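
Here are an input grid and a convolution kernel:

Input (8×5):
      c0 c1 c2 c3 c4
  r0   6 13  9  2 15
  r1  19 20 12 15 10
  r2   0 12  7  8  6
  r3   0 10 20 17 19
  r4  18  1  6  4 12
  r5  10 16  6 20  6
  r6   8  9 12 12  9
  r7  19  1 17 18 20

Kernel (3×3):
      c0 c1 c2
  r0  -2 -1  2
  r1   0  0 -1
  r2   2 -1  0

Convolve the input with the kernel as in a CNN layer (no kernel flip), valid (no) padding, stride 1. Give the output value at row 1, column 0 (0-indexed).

The receptive field on the input at this output position is [19 20 12 / 0 12 7 / 0 10 20]. Elementwise product with the kernel and sum: 19·-2 + 20·-1 + 12·2 + 7·-1 + 0·2 + 10·-1.

-51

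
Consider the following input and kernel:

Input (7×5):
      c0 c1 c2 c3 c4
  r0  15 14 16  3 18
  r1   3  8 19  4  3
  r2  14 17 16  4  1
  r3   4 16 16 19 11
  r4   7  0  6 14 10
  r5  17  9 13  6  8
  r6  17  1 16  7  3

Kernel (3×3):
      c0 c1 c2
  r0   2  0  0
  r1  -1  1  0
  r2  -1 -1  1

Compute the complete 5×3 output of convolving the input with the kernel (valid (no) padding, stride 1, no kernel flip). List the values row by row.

20 10 -2
5 2 2
39 42 25
-12 22 29
4 -6 -15

Output[0,0]: The receptive field on the input at this output position is [15 14 16 / 3 8 19 / 14 17 16]. Elementwise product with the kernel and sum: 15·2 + 3·-1 + 8·1 + 14·-1 + 17·-1 + 16·1.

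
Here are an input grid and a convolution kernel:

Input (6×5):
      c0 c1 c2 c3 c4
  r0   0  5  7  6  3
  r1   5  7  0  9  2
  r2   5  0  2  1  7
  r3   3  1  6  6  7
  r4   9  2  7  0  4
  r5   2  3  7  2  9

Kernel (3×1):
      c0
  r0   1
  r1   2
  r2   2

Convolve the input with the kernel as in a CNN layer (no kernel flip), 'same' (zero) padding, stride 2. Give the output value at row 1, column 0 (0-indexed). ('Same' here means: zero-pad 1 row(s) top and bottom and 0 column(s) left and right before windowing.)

21

The receptive field on the zero-padded input at this output position is [5 / 5 / 3]. Elementwise product with the kernel and sum: 5·1 + 5·2 + 3·2.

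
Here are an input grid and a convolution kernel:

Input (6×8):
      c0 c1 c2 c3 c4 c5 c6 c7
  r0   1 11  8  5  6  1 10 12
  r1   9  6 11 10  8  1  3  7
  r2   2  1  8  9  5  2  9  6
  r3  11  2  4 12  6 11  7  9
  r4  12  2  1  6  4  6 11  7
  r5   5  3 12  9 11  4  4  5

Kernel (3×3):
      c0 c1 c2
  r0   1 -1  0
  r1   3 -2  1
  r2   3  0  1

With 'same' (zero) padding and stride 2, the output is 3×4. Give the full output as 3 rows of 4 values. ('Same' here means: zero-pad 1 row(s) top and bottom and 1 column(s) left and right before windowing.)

Output[0,0]: The receptive field on the zero-padded input at this output position is [0 0 0 / 0 1 11 / 0 9 6]. Elementwise product with the kernel and sum: 0·1 + 0·-1 + 0·3 + 1·-2 + 11·1 + 0·3 + 6·1.
Output[0,1]: The receptive field on the zero-padded input at this output position is [0 0 0 / 11 8 5 / 6 11 10]. Elementwise product with the kernel and sum: 0·1 + 0·-1 + 11·3 + 8·-2 + 5·1 + 6·3 + 10·1.

15 50 35 5
-10 9 68 34
-30 26 53 24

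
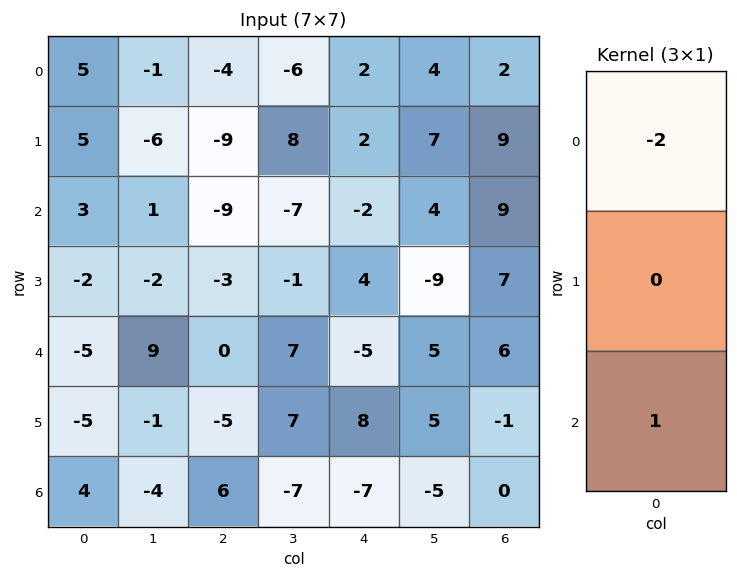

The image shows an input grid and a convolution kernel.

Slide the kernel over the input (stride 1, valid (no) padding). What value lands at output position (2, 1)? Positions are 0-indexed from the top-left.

7

The receptive field on the input at this output position is [1 / -2 / 9]. Elementwise product with the kernel and sum: 1·-2 + 9·1.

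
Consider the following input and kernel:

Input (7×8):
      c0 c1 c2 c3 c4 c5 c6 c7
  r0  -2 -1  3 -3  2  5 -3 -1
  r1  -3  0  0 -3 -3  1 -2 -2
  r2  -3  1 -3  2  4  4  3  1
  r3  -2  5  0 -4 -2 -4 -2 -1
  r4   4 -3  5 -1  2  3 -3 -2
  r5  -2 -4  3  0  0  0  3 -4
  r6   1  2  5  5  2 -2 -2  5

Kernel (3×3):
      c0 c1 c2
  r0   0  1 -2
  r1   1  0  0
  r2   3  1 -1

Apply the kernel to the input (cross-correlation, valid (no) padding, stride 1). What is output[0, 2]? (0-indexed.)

-18

The receptive field on the input at this output position is [3 -3 2 / 0 -3 -3 / -3 2 4]. Elementwise product with the kernel and sum: -3·1 + 2·-2 + 0·1 + -3·3 + 2·1 + 4·-1.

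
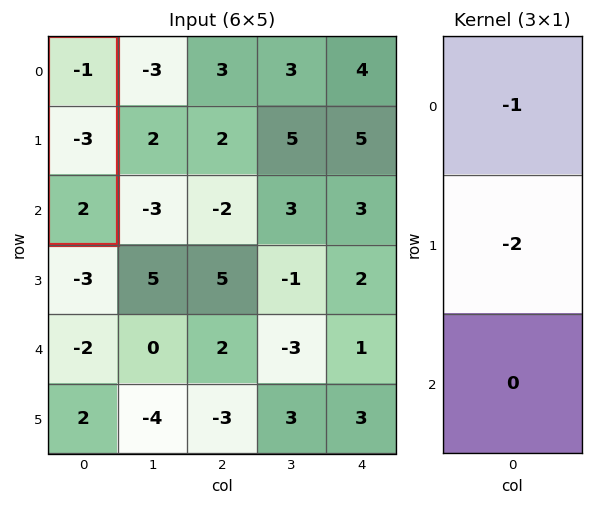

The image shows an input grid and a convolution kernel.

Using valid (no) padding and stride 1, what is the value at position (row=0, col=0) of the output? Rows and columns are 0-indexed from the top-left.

7

The receptive field on the input at this output position is [-1 / -3 / 2]. Elementwise product with the kernel and sum: -1·-1 + -3·-2.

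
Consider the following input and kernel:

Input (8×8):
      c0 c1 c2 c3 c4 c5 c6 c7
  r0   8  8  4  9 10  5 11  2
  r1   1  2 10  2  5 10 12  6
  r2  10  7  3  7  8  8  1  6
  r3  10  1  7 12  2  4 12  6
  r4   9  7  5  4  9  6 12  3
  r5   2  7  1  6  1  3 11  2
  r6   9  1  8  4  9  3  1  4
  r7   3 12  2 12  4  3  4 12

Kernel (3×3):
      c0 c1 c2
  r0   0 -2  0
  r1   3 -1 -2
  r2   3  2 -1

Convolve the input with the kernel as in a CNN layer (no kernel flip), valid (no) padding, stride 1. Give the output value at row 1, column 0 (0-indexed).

38

The receptive field on the input at this output position is [1 2 10 / 10 7 3 / 10 1 7]. Elementwise product with the kernel and sum: 2·-2 + 10·3 + 7·-1 + 3·-2 + 10·3 + 1·2 + 7·-1.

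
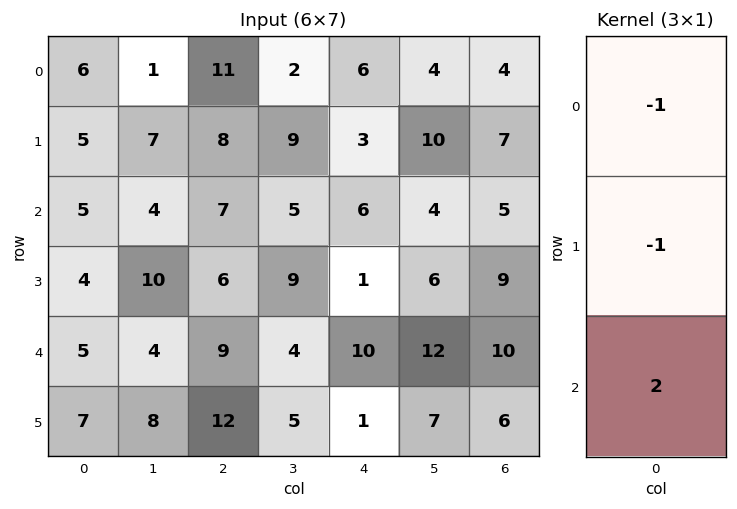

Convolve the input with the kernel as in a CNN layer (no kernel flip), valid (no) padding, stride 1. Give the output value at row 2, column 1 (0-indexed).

-6

The receptive field on the input at this output position is [4 / 10 / 4]. Elementwise product with the kernel and sum: 4·-1 + 10·-1 + 4·2.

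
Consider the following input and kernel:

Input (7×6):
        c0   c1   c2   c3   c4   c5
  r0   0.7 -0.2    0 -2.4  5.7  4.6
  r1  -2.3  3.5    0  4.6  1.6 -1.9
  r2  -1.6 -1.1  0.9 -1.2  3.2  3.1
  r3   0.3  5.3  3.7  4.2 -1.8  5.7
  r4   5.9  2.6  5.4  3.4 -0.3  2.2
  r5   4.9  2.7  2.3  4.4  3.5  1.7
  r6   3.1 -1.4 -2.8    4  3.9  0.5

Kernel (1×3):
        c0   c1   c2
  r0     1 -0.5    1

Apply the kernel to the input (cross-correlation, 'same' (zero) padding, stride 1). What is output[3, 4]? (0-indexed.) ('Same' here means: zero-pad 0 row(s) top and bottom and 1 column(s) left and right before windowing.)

10.8

The receptive field on the zero-padded input at this output position is [4.2 -1.8 5.7]. Elementwise product with the kernel and sum: 4.2·1 + -1.8·-0.5 + 5.7·1.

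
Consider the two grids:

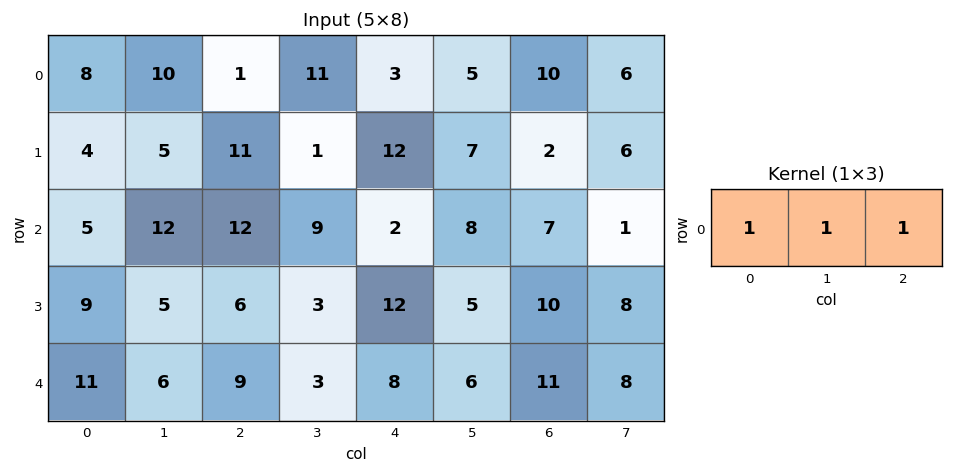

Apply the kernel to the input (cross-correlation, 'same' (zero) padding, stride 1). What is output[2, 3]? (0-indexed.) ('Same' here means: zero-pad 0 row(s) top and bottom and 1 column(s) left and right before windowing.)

The receptive field on the zero-padded input at this output position is [12 9 2]. Elementwise product with the kernel and sum: 12·1 + 9·1 + 2·1.

23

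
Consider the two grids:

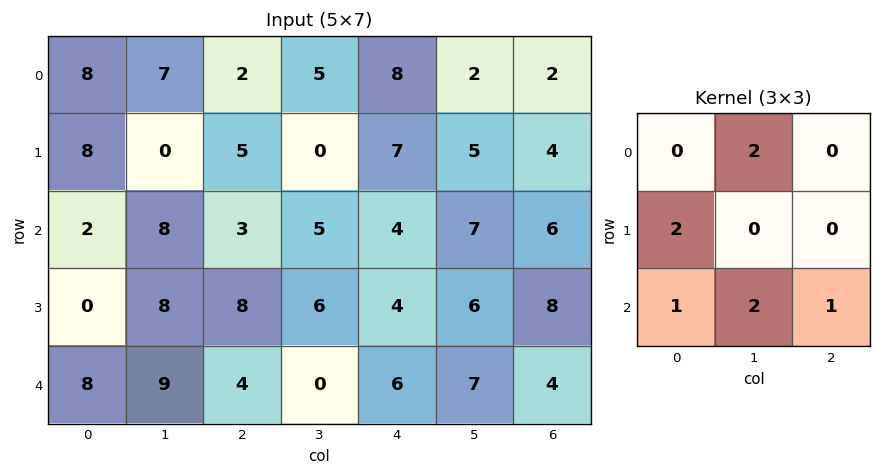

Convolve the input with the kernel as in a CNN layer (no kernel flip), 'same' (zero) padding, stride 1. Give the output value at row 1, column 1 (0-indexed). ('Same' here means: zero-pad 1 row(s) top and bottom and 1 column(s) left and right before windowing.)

51

The receptive field on the zero-padded input at this output position is [8 7 2 / 8 0 5 / 2 8 3]. Elementwise product with the kernel and sum: 7·2 + 8·2 + 2·1 + 8·2 + 3·1.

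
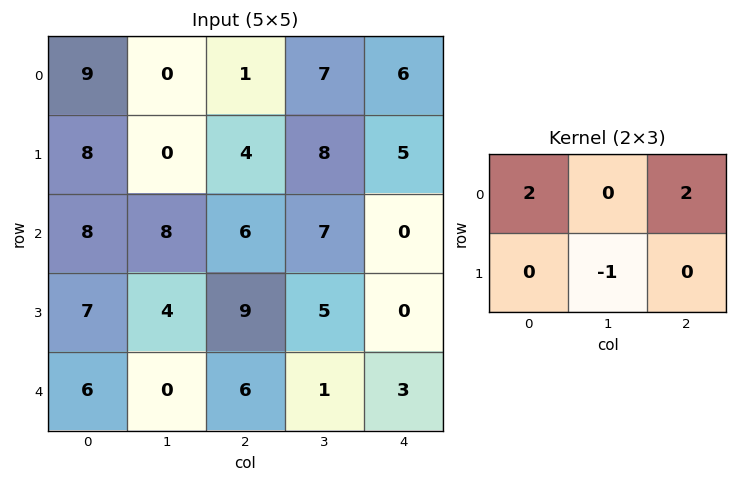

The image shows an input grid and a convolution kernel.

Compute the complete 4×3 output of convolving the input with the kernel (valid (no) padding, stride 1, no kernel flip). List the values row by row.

20 10 6
16 10 11
24 21 7
32 12 17

Output[0,0]: The receptive field on the input at this output position is [9 0 1 / 8 0 4]. Elementwise product with the kernel and sum: 9·2 + 1·2 + 0·-1.
Output[0,1]: The receptive field on the input at this output position is [0 1 7 / 0 4 8]. Elementwise product with the kernel and sum: 0·2 + 7·2 + 4·-1.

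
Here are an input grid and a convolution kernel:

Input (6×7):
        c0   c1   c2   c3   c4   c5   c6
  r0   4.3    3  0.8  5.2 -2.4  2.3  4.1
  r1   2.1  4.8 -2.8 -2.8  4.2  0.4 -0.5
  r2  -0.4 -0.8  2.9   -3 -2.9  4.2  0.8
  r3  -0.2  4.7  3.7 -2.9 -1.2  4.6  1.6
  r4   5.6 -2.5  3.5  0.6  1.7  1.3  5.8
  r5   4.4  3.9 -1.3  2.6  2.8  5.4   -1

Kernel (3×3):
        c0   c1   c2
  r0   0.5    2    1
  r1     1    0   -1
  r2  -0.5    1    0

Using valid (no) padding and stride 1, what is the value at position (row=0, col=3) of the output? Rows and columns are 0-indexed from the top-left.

-4.5

The receptive field on the input at this output position is [5.2 -2.4 2.3 / -2.8 4.2 0.4 / -3 -2.9 4.2]. Elementwise product with the kernel and sum: 5.2·0.5 + -2.4·2 + 2.3·1 + -2.8·1 + 0.4·-1 + -3·-0.5 + -2.9·1.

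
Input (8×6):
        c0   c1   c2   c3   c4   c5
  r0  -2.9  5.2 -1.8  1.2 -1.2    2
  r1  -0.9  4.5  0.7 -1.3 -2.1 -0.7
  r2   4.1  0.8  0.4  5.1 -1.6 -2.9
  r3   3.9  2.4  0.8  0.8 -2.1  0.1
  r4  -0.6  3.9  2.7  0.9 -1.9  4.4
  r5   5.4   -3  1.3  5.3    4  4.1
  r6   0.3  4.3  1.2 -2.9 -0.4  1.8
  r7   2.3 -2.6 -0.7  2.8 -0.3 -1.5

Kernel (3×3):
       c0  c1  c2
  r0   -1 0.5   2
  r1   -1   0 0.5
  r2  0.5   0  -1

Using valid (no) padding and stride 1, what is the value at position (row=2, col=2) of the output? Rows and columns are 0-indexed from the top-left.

The receptive field on the input at this output position is [0.4 5.1 -1.6 / 0.8 0.8 -2.1 / 2.7 0.9 -1.9]. Elementwise product with the kernel and sum: 0.4·-1 + 5.1·0.5 + -1.6·2 + 0.8·-1 + -2.1·0.5 + 2.7·0.5 + -1.9·-1.

0.35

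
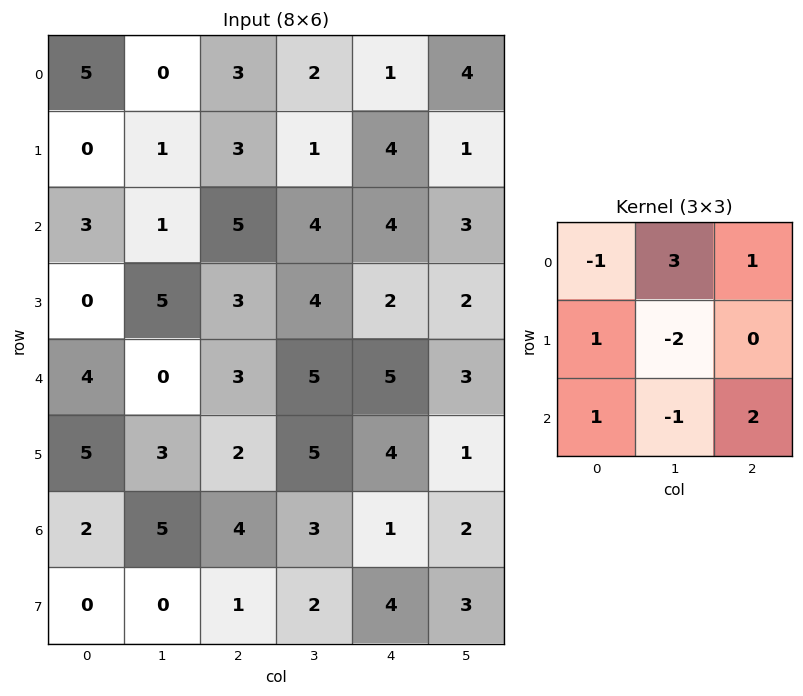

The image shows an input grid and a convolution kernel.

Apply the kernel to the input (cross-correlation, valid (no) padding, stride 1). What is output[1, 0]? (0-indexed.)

8

The receptive field on the input at this output position is [0 1 3 / 3 1 5 / 0 5 3]. Elementwise product with the kernel and sum: 0·-1 + 1·3 + 3·1 + 3·1 + 1·-2 + 0·1 + 5·-1 + 3·2.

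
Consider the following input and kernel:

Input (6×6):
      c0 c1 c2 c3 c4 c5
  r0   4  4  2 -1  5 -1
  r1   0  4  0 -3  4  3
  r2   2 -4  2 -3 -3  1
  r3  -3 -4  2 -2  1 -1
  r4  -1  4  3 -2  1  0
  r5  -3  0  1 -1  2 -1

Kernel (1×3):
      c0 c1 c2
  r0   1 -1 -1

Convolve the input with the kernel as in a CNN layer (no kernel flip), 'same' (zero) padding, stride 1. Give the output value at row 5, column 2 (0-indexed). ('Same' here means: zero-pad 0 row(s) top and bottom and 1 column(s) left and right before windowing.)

0

The receptive field on the zero-padded input at this output position is [0 1 -1]. Elementwise product with the kernel and sum: 0·1 + 1·-1 + -1·-1.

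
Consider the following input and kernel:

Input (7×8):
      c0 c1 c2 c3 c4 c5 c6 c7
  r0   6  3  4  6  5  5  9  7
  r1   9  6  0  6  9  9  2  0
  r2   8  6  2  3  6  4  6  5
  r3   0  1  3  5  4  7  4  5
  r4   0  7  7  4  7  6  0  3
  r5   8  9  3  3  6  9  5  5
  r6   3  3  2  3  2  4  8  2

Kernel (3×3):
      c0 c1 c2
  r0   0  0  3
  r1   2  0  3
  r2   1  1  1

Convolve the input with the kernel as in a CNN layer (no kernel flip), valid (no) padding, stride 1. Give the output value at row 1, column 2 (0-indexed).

The receptive field on the input at this output position is [0 6 9 / 2 3 6 / 3 5 4]. Elementwise product with the kernel and sum: 9·3 + 2·2 + 6·3 + 3·1 + 5·1 + 4·1.

61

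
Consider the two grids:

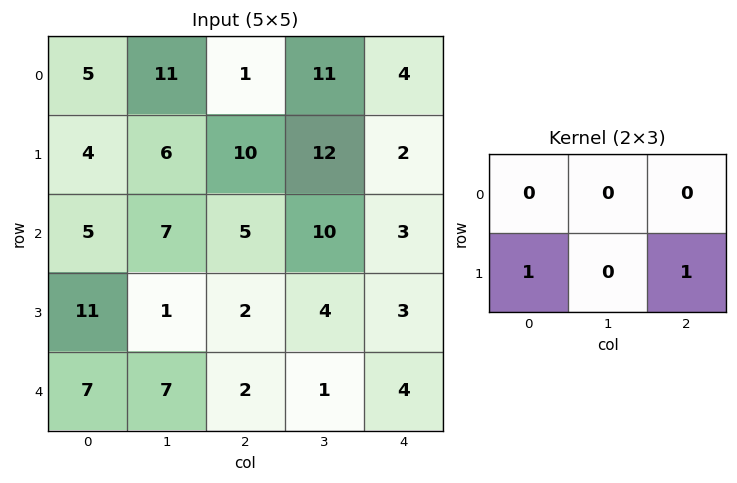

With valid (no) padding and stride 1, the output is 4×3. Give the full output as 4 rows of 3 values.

14 18 12
10 17 8
13 5 5
9 8 6

Output[0,0]: The receptive field on the input at this output position is [5 11 1 / 4 6 10]. Elementwise product with the kernel and sum: 4·1 + 10·1.
Output[0,1]: The receptive field on the input at this output position is [11 1 11 / 6 10 12]. Elementwise product with the kernel and sum: 6·1 + 12·1.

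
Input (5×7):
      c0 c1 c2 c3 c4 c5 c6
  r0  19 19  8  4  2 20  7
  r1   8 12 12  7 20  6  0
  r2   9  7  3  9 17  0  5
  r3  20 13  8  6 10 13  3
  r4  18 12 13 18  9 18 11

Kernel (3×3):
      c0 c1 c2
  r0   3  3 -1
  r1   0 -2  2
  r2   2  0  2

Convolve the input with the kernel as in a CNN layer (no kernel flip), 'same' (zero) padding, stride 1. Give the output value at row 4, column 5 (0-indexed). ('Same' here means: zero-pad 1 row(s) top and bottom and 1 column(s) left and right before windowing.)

52

The receptive field on the zero-padded input at this output position is [10 13 3 / 9 18 11 / 0 0 0]. Elementwise product with the kernel and sum: 10·3 + 13·3 + 3·-1 + 18·-2 + 11·2 + 0·2 + 0·2.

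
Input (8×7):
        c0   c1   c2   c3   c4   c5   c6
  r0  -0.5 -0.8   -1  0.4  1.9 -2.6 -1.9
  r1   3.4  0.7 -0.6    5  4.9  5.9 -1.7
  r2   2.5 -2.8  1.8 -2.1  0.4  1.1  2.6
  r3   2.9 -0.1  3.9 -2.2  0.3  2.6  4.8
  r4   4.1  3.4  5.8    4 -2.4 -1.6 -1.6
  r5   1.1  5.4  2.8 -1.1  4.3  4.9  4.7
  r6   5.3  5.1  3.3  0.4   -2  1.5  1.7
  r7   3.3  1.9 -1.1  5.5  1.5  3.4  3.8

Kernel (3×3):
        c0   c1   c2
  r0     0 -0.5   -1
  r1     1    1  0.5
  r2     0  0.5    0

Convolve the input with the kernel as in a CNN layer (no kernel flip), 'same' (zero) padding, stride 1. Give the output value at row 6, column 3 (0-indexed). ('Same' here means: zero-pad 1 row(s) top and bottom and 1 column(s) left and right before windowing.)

The receptive field on the zero-padded input at this output position is [2.8 -1.1 4.3 / 3.3 0.4 -2 / -1.1 5.5 1.5]. Elementwise product with the kernel and sum: -1.1·-0.5 + 4.3·-1 + 3.3·1 + 0.4·1 + -2·0.5 + 5.5·0.5.

1.7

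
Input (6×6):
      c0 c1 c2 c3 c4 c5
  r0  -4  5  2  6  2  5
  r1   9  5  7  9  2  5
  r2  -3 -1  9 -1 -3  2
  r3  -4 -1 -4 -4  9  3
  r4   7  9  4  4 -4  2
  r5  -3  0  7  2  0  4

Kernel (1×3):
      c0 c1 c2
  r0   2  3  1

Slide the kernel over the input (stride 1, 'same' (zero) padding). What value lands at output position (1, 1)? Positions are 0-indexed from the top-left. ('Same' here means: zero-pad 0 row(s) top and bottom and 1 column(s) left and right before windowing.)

The receptive field on the zero-padded input at this output position is [9 5 7]. Elementwise product with the kernel and sum: 9·2 + 5·3 + 7·1.

40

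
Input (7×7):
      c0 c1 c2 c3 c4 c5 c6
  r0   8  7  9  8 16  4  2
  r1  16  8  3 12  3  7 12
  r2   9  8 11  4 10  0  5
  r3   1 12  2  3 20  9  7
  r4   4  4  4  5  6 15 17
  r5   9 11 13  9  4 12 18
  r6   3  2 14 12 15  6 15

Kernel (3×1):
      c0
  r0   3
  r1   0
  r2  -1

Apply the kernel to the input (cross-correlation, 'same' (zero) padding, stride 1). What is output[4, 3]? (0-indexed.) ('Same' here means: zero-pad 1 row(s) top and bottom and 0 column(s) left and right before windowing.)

0

The receptive field on the zero-padded input at this output position is [3 / 5 / 9]. Elementwise product with the kernel and sum: 3·3 + 9·-1.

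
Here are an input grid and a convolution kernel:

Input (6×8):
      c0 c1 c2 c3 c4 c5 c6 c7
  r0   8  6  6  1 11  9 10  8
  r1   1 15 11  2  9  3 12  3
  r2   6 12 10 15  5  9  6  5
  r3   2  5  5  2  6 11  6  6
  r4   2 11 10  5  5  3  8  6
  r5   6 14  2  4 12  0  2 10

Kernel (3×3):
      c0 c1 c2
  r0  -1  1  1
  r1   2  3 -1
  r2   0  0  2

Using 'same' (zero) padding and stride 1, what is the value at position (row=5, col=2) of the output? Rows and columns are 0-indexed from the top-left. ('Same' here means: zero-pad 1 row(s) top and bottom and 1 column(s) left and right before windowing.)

The receptive field on the zero-padded input at this output position is [11 10 5 / 14 2 4 / 0 0 0]. Elementwise product with the kernel and sum: 11·-1 + 10·1 + 5·1 + 14·2 + 2·3 + 4·-1 + 0·2.

34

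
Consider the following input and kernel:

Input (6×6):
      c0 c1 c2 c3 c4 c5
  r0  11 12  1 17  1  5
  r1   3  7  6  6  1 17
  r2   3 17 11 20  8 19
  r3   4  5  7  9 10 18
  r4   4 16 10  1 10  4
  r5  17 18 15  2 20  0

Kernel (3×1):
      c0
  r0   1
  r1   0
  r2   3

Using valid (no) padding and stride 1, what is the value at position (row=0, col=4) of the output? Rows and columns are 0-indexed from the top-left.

The receptive field on the input at this output position is [1 / 1 / 8]. Elementwise product with the kernel and sum: 1·1 + 8·3.

25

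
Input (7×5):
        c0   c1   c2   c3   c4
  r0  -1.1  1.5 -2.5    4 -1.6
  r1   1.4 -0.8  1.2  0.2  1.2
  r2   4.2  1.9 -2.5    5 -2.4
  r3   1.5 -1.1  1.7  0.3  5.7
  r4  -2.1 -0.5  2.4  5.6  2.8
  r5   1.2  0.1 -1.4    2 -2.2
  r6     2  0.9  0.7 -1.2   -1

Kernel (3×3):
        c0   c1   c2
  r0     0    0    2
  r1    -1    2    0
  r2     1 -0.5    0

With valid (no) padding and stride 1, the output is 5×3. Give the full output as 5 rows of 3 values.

-4.75 14.35 -9
4.05 -8.45 16.45
-10.55 12.8 -6.3
5.65 6.7 17.8
5.35 8.85 12.3

Output[0,0]: The receptive field on the input at this output position is [-1.1 1.5 -2.5 / 1.4 -0.8 1.2 / 4.2 1.9 -2.5]. Elementwise product with the kernel and sum: -2.5·2 + 1.4·-1 + -0.8·2 + 4.2·1 + 1.9·-0.5.
Output[0,1]: The receptive field on the input at this output position is [1.5 -2.5 4 / -0.8 1.2 0.2 / 1.9 -2.5 5]. Elementwise product with the kernel and sum: 4·2 + -0.8·-1 + 1.2·2 + 1.9·1 + -2.5·-0.5.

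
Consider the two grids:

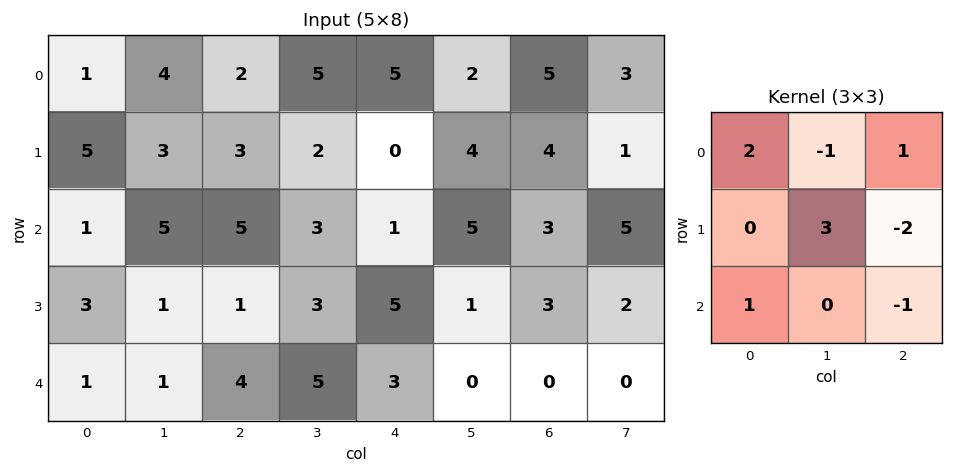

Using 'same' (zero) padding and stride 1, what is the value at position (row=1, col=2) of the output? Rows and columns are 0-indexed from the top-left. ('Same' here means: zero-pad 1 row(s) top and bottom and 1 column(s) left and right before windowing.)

18

The receptive field on the zero-padded input at this output position is [4 2 5 / 3 3 2 / 5 5 3]. Elementwise product with the kernel and sum: 4·2 + 2·-1 + 5·1 + 3·3 + 2·-2 + 5·1 + 3·-1.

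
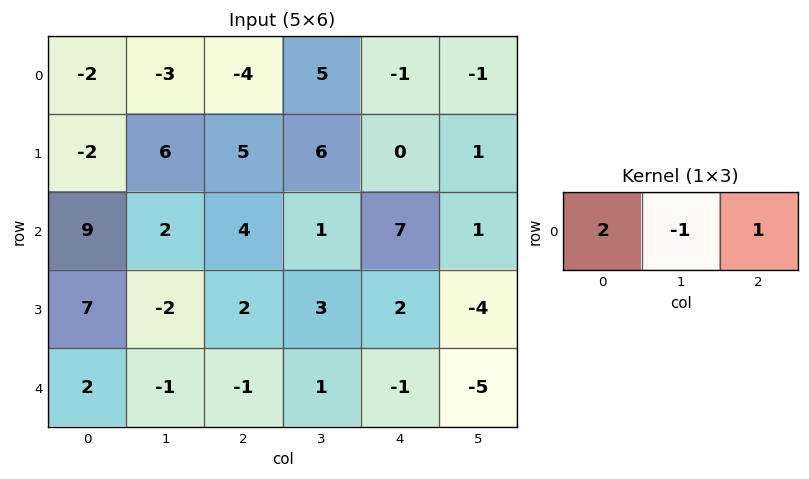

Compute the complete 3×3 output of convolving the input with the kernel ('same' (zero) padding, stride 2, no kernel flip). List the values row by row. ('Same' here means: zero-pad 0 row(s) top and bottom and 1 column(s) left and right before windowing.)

-1 3 10
-7 1 -4
-3 0 -2

Output[0,0]: The receptive field on the zero-padded input at this output position is [0 -2 -3]. Elementwise product with the kernel and sum: 0·2 + -2·-1 + -3·1.
Output[0,1]: The receptive field on the zero-padded input at this output position is [-3 -4 5]. Elementwise product with the kernel and sum: -3·2 + -4·-1 + 5·1.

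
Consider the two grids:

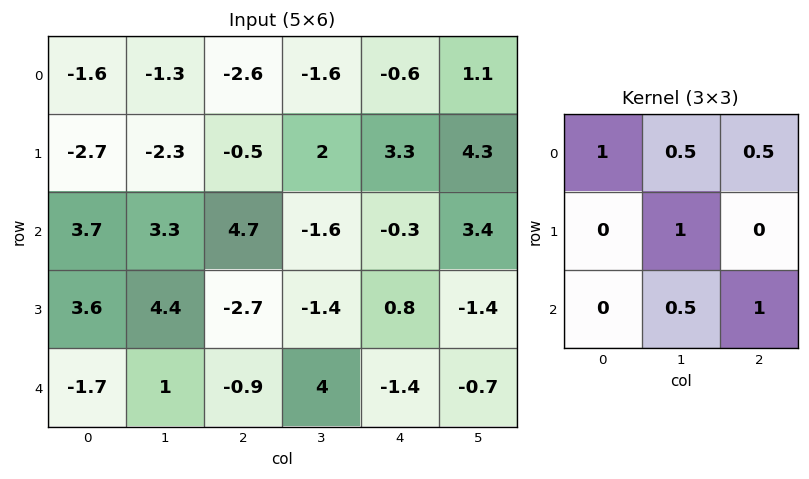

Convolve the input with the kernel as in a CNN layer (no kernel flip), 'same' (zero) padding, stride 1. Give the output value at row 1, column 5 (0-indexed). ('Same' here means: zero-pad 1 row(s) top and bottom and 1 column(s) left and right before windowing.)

The receptive field on the zero-padded input at this output position is [-0.6 1.1 0 / 3.3 4.3 0 / -0.3 3.4 0]. Elementwise product with the kernel and sum: -0.6·1 + 1.1·0.5 + 0·0.5 + 4.3·1 + 3.4·0.5 + 0·1.

5.95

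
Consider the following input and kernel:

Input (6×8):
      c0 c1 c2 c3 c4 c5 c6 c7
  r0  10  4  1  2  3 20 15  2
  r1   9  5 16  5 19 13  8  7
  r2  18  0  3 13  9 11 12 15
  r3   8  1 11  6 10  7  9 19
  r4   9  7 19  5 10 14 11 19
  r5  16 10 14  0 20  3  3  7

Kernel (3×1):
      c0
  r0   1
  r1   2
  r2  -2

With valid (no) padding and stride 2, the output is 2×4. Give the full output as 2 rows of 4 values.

-8 27 23 7
16 -13 9 8

Output[0,0]: The receptive field on the input at this output position is [10 / 9 / 18]. Elementwise product with the kernel and sum: 10·1 + 9·2 + 18·-2.
Output[0,1]: The receptive field on the input at this output position is [1 / 16 / 3]. Elementwise product with the kernel and sum: 1·1 + 16·2 + 3·-2.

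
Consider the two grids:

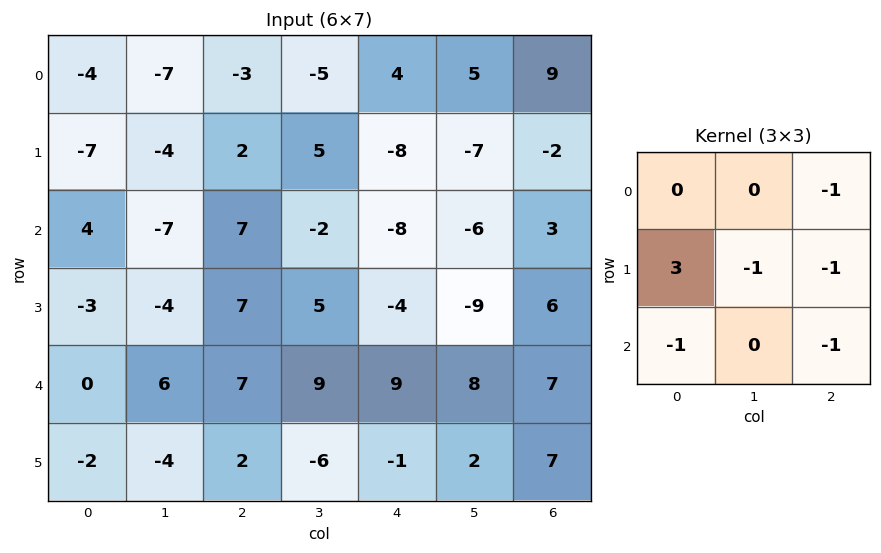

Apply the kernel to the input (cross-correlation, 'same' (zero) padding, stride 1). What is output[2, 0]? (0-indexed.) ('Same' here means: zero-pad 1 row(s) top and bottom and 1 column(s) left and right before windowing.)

The receptive field on the zero-padded input at this output position is [0 -7 -4 / 0 4 -7 / 0 -3 -4]. Elementwise product with the kernel and sum: -4·-1 + 0·3 + 4·-1 + -7·-1 + 0·-1 + -4·-1.

11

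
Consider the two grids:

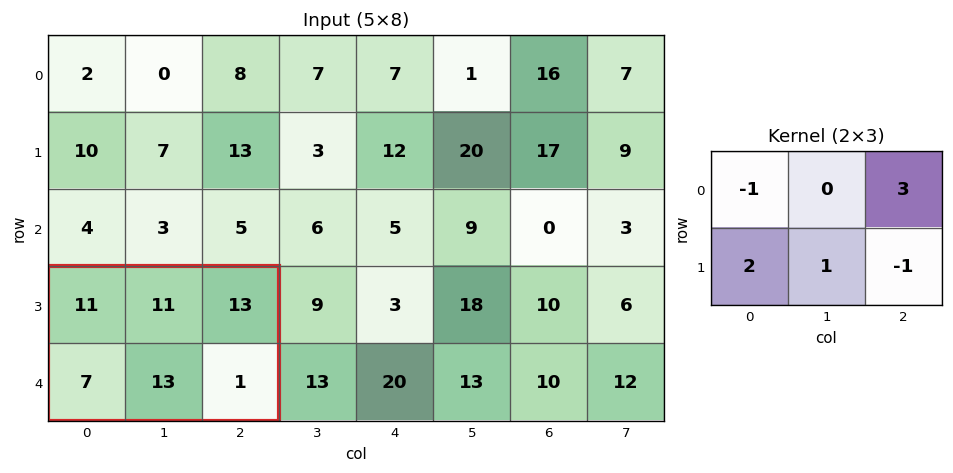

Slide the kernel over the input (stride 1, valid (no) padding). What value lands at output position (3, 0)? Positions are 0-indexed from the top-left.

The receptive field on the input at this output position is [11 11 13 / 7 13 1]. Elementwise product with the kernel and sum: 11·-1 + 13·3 + 7·2 + 13·1 + 1·-1.

54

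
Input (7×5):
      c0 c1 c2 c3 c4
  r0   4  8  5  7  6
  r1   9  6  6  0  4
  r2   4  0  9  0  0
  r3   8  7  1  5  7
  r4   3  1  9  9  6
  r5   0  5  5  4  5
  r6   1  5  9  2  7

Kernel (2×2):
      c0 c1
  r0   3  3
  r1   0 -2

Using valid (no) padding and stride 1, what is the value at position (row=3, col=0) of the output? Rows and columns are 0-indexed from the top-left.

43

The receptive field on the input at this output position is [8 7 / 3 1]. Elementwise product with the kernel and sum: 8·3 + 7·3 + 1·-2.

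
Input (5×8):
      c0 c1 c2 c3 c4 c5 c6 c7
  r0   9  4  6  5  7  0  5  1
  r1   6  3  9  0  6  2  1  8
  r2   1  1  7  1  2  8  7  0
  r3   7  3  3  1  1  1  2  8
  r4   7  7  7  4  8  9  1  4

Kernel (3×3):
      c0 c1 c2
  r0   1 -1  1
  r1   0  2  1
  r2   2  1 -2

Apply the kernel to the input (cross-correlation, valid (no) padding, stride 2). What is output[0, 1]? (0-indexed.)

The receptive field on the input at this output position is [6 5 7 / 9 0 6 / 7 1 2]. Elementwise product with the kernel and sum: 6·1 + 5·-1 + 7·1 + 0·2 + 6·1 + 7·2 + 1·1 + 2·-2.

25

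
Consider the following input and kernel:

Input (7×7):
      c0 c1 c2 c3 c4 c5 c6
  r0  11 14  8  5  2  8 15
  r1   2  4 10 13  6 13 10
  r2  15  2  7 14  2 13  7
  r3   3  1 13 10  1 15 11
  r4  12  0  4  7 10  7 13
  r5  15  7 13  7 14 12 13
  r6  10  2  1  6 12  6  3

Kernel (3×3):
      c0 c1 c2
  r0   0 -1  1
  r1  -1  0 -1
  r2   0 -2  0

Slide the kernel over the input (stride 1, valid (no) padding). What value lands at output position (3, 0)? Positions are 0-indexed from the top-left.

-18

The receptive field on the input at this output position is [3 1 13 / 12 0 4 / 15 7 13]. Elementwise product with the kernel and sum: 1·-1 + 13·1 + 12·-1 + 4·-1 + 7·-2.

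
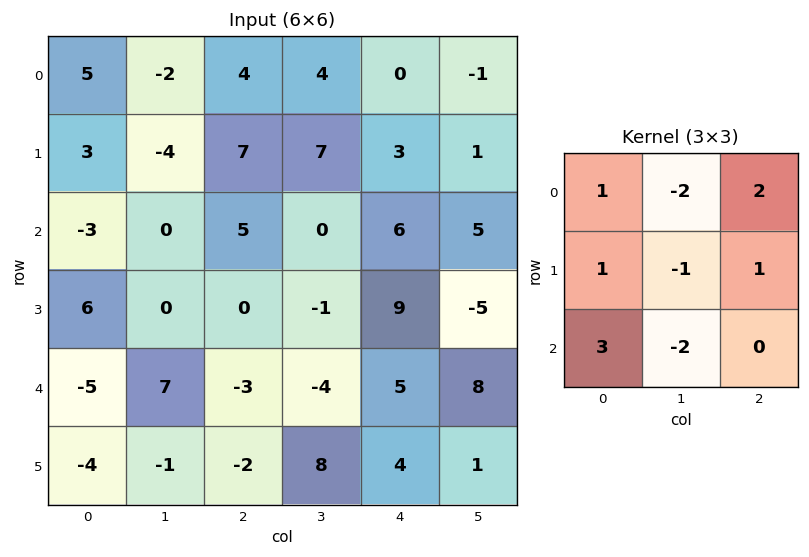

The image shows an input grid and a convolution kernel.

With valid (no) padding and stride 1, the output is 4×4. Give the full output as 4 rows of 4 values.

Output[0,0]: The receptive field on the input at this output position is [5 -2 4 / 3 -4 7 / -3 0 5]. Elementwise product with the kernel and sum: 5·1 + -2·-2 + 4·2 + 3·1 + -4·-1 + 7·1 + -3·3 + 0·-2.

22 -16 14 -5
45 -9 12 -19
-16 16 26 -39
-19 5 4 -14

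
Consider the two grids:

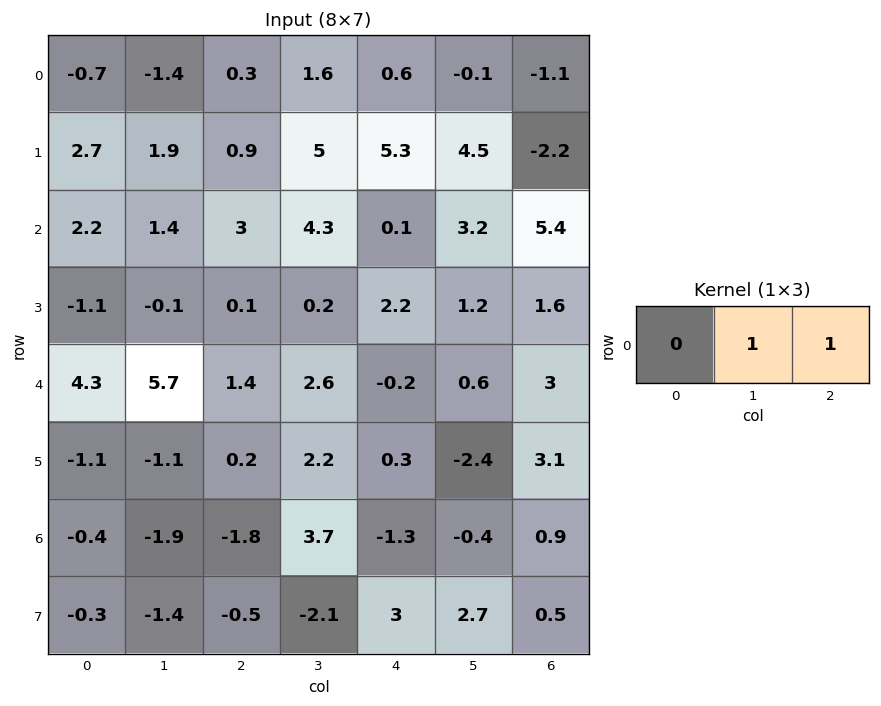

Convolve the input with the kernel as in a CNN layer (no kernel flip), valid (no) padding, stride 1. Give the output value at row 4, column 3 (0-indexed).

0.4

The receptive field on the input at this output position is [2.6 -0.2 0.6]. Elementwise product with the kernel and sum: -0.2·1 + 0.6·1.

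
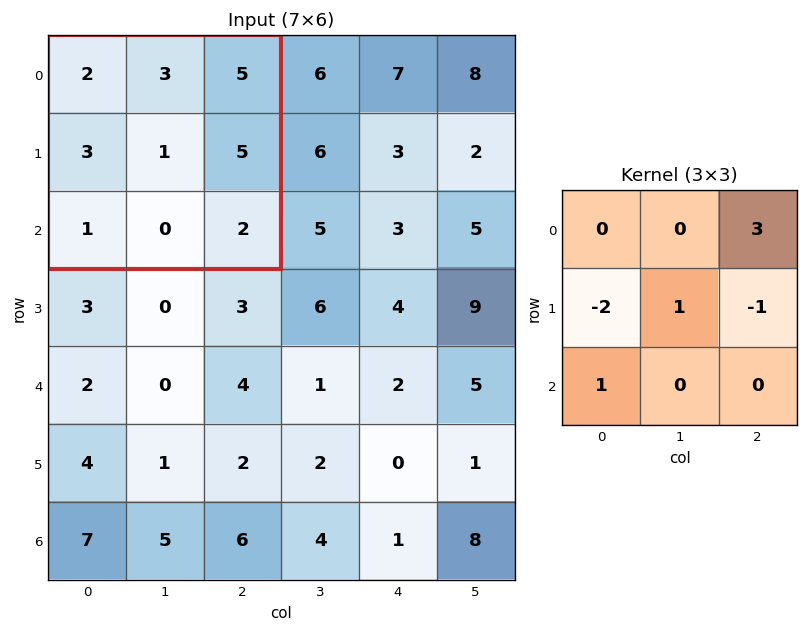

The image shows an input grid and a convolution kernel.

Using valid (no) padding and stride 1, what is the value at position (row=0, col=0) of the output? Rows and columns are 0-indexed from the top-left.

6

The receptive field on the input at this output position is [2 3 5 / 3 1 5 / 1 0 2]. Elementwise product with the kernel and sum: 5·3 + 3·-2 + 1·1 + 5·-1 + 1·1.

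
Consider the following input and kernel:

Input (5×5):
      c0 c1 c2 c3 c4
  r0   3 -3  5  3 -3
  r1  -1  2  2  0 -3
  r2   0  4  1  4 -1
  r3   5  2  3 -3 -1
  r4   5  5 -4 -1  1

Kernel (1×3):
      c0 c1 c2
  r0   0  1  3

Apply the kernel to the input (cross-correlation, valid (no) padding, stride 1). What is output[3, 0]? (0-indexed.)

The receptive field on the input at this output position is [5 2 3]. Elementwise product with the kernel and sum: 2·1 + 3·3.

11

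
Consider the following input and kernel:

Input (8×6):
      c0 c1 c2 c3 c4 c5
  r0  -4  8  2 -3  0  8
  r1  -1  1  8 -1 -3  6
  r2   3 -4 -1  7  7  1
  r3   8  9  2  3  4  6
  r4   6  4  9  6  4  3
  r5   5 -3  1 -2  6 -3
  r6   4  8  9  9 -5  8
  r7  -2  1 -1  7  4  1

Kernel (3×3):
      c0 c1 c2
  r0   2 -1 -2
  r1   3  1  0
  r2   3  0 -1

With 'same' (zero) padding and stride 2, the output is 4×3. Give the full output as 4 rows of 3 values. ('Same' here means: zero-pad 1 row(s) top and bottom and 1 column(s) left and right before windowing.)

Output[0,0]: The receptive field on the zero-padded input at this output position is [0 0 0 / 0 -4 8 / 0 -1 1]. Elementwise product with the kernel and sum: 0·2 + 0·-1 + 0·-2 + 0·3 + -4·1 + 0·3 + 1·-1.
Output[0,1]: The receptive field on the zero-padded input at this output position is [0 0 0 / 8 2 -3 / 1 8 -1]. Elementwise product with the kernel and sum: 0·2 + 0·-1 + 0·-2 + 8·3 + 2·1 + 1·3 + -1·-1.

-5 30 -18
-7 7 20
-17 24 9
4 26 38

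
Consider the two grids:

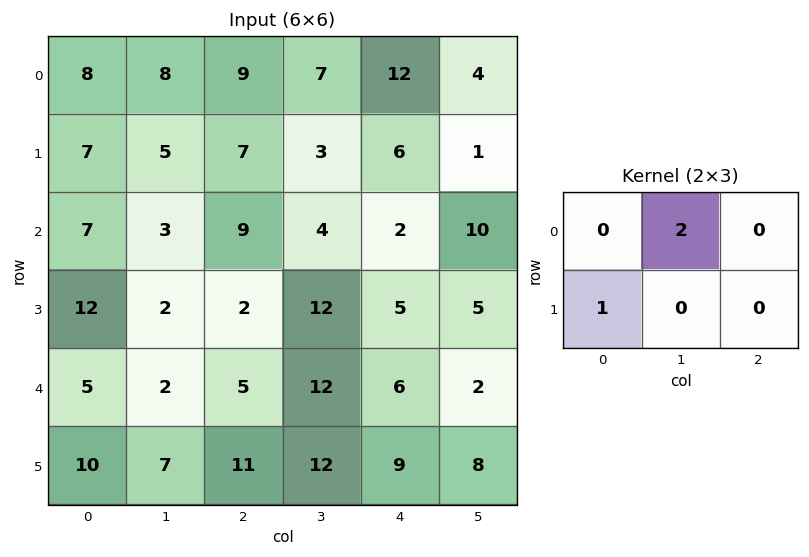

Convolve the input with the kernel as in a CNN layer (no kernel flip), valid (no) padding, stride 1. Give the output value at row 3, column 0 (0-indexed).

The receptive field on the input at this output position is [12 2 2 / 5 2 5]. Elementwise product with the kernel and sum: 2·2 + 5·1.

9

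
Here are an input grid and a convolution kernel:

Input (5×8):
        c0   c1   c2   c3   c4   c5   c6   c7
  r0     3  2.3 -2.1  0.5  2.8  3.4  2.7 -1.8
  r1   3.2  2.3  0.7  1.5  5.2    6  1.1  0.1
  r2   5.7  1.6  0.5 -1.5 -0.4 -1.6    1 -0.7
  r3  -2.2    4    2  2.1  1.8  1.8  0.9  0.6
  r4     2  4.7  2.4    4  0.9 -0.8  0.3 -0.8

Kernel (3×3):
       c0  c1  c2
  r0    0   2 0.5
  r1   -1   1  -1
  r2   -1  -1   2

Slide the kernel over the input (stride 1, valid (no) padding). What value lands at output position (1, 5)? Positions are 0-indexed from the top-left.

4.05

The receptive field on the input at this output position is [6 1.1 0.1 / -1.6 1 -0.7 / 1.8 0.9 0.6]. Elementwise product with the kernel and sum: 1.1·2 + 0.1·0.5 + -1.6·-1 + 1·1 + -0.7·-1 + 1.8·-1 + 0.9·-1 + 0.6·2.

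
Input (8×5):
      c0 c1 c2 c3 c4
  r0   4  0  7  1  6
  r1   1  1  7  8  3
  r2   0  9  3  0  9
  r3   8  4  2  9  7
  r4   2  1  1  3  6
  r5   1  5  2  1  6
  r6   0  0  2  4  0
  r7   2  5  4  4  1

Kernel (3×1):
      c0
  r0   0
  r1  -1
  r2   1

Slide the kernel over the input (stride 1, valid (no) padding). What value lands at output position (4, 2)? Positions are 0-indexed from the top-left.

0

The receptive field on the input at this output position is [1 / 2 / 2]. Elementwise product with the kernel and sum: 2·-1 + 2·1.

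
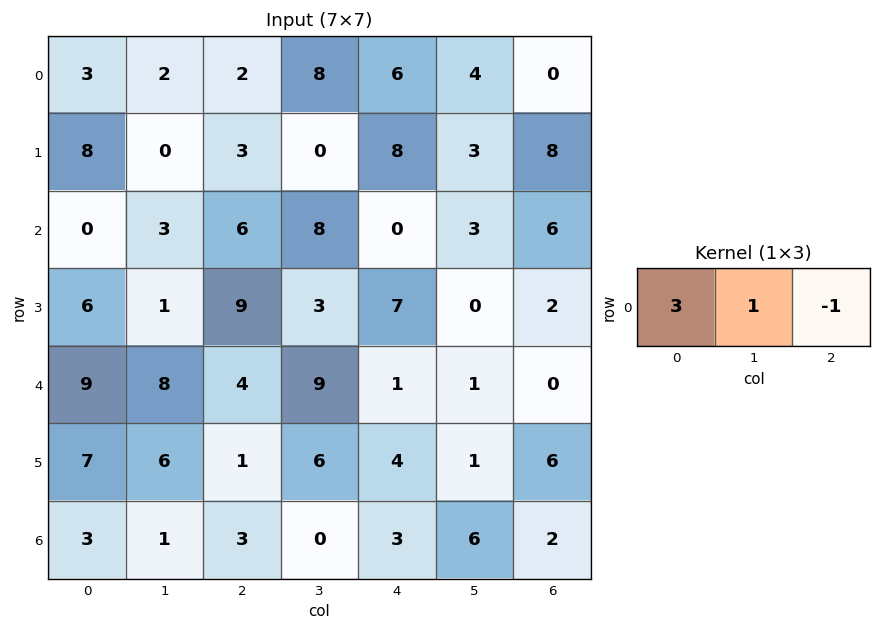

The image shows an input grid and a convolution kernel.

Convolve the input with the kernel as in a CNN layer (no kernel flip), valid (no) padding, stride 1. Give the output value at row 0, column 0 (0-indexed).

The receptive field on the input at this output position is [3 2 2]. Elementwise product with the kernel and sum: 3·3 + 2·1 + 2·-1.

9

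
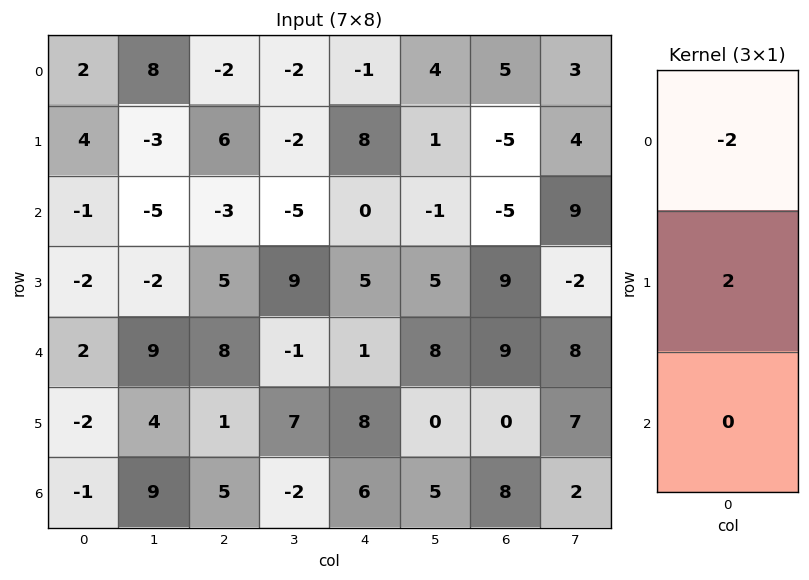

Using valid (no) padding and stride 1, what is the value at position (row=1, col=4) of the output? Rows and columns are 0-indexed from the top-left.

-16

The receptive field on the input at this output position is [8 / 0 / 5]. Elementwise product with the kernel and sum: 8·-2 + 0·2.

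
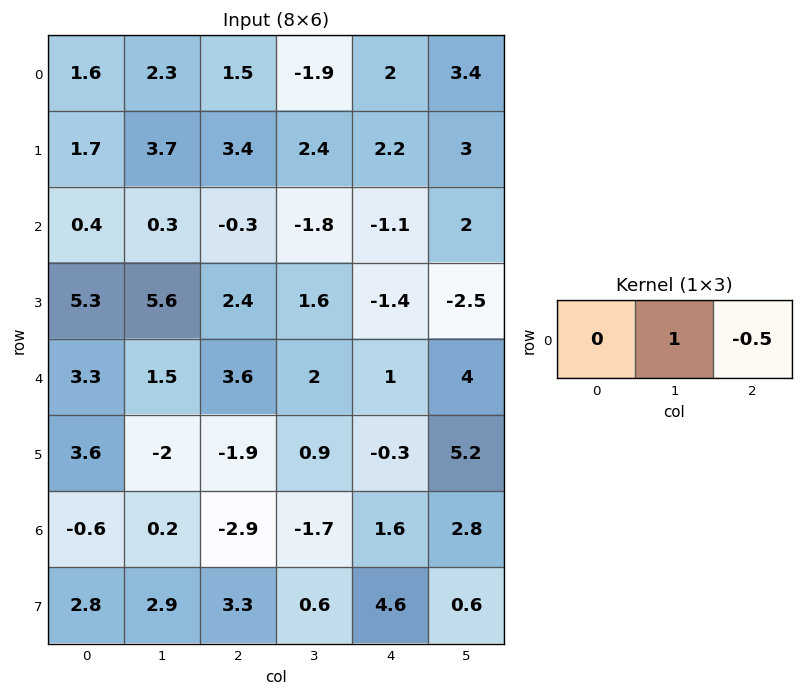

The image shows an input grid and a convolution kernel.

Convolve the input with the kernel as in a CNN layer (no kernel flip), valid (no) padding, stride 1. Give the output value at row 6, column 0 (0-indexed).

1.65

The receptive field on the input at this output position is [-0.6 0.2 -2.9]. Elementwise product with the kernel and sum: 0.2·1 + -2.9·-0.5.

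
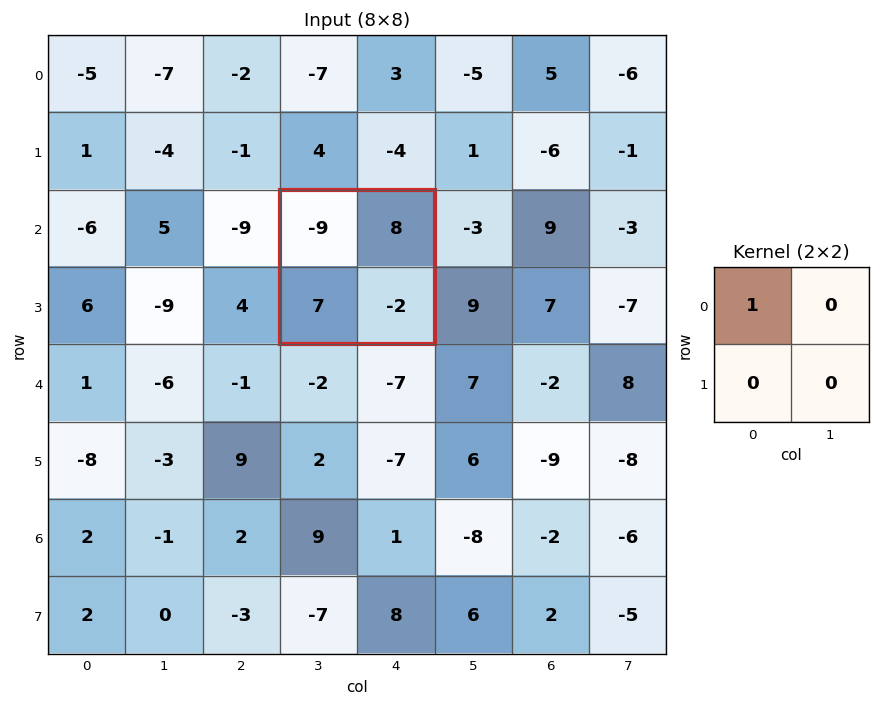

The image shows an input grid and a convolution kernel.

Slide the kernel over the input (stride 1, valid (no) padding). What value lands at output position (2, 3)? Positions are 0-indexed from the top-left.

The receptive field on the input at this output position is [-9 8 / 7 -2]. Elementwise product with the kernel and sum: -9·1.

-9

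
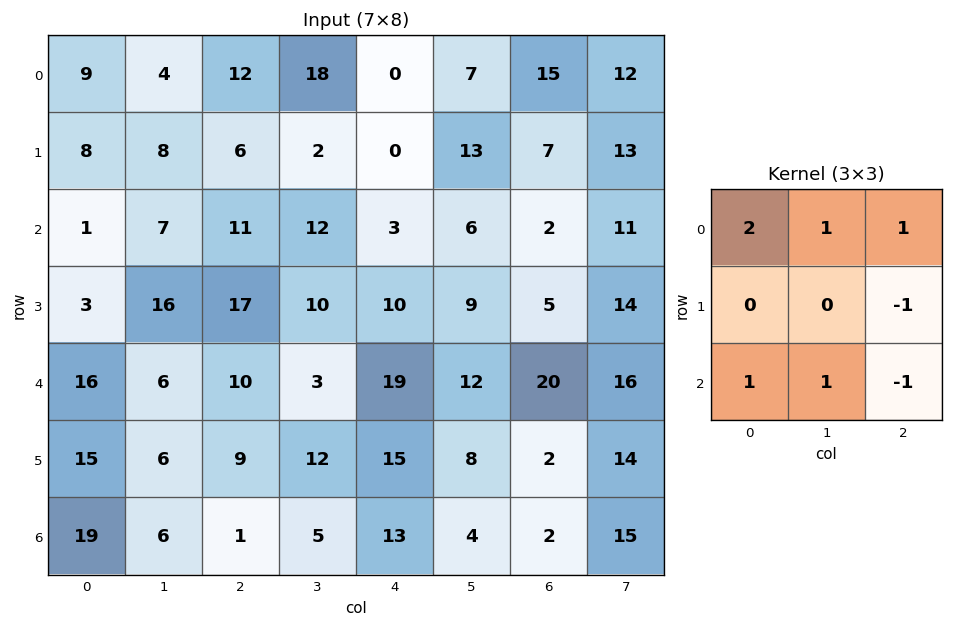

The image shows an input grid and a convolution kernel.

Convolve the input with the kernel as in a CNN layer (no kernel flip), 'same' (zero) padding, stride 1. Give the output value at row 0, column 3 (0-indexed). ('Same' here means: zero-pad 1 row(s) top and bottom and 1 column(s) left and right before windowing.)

The receptive field on the zero-padded input at this output position is [0 0 0 / 12 18 0 / 6 2 0]. Elementwise product with the kernel and sum: 0·2 + 0·1 + 0·1 + 0·-1 + 6·1 + 2·1 + 0·-1.

8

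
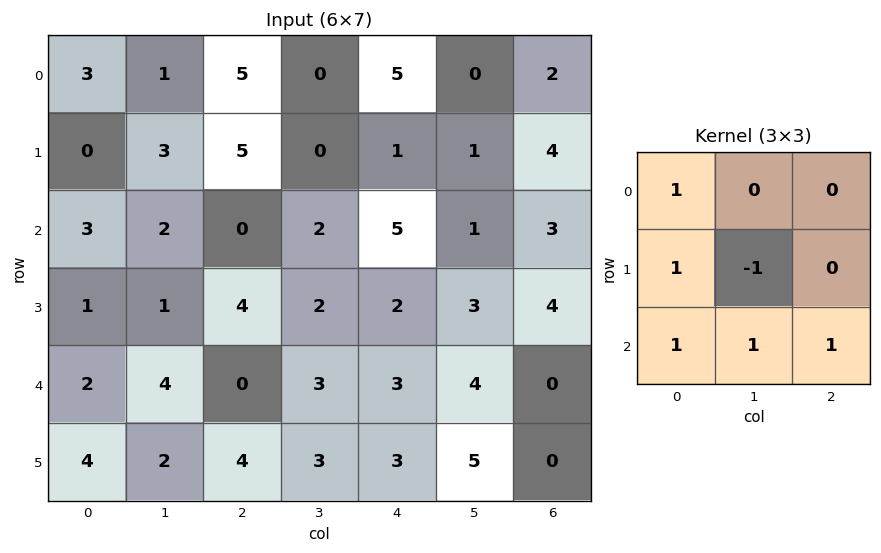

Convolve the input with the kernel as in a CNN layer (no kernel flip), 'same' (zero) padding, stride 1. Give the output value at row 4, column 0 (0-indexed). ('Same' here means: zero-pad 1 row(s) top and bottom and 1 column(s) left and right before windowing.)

The receptive field on the zero-padded input at this output position is [0 1 1 / 0 2 4 / 0 4 2]. Elementwise product with the kernel and sum: 0·1 + 0·1 + 2·-1 + 0·1 + 4·1 + 2·1.

4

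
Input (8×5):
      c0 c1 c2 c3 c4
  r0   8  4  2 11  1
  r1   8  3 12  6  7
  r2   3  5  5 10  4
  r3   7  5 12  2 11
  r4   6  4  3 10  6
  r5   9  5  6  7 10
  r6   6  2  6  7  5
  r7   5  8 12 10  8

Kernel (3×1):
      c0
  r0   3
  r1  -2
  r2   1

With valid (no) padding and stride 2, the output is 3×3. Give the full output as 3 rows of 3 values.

Output[0,0]: The receptive field on the input at this output position is [8 / 8 / 3]. Elementwise product with the kernel and sum: 8·3 + 8·-2 + 3·1.
Output[0,1]: The receptive field on the input at this output position is [2 / 12 / 5]. Elementwise product with the kernel and sum: 2·3 + 12·-2 + 5·1.

11 -13 -7
1 -6 -4
6 3 3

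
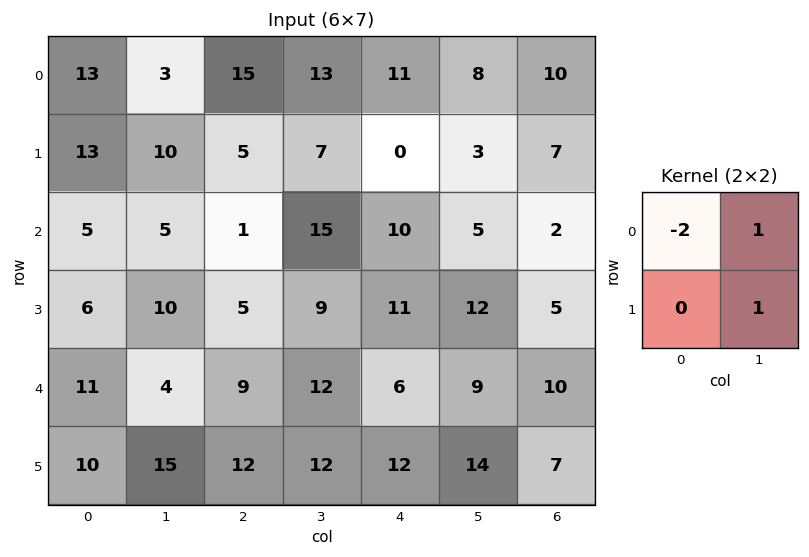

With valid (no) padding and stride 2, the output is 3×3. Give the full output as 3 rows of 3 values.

Output[0,0]: The receptive field on the input at this output position is [13 3 / 13 10]. Elementwise product with the kernel and sum: 13·-2 + 3·1 + 10·1.
Output[0,1]: The receptive field on the input at this output position is [15 13 / 5 7]. Elementwise product with the kernel and sum: 15·-2 + 13·1 + 7·1.

-13 -10 -11
5 22 -3
-3 6 11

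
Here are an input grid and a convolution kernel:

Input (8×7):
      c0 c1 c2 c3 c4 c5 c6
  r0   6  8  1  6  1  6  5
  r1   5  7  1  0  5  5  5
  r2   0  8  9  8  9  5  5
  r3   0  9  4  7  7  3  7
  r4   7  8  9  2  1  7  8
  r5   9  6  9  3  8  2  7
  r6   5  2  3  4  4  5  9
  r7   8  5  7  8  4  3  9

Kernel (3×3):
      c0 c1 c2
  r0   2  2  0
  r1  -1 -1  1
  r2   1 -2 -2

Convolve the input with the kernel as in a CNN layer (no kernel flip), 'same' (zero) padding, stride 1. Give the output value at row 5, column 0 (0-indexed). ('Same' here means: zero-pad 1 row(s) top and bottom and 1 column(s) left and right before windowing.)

-3

The receptive field on the zero-padded input at this output position is [0 7 8 / 0 9 6 / 0 5 2]. Elementwise product with the kernel and sum: 0·2 + 7·2 + 0·-1 + 9·-1 + 6·1 + 0·1 + 5·-2 + 2·-2.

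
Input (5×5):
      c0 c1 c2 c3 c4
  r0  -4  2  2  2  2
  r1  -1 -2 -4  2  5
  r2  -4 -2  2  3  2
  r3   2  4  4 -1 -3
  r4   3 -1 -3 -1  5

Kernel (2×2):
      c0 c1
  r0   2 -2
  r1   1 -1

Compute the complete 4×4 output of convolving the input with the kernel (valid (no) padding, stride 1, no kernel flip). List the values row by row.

-11 2 -6 -3
0 0 -13 -5
-6 -8 3 4
0 2 8 -2

Output[0,0]: The receptive field on the input at this output position is [-4 2 / -1 -2]. Elementwise product with the kernel and sum: -4·2 + 2·-2 + -1·1 + -2·-1.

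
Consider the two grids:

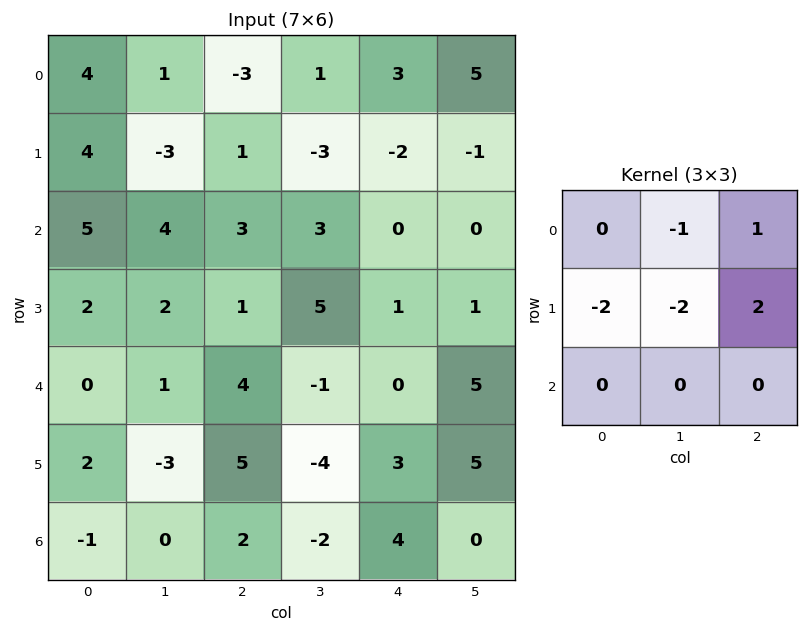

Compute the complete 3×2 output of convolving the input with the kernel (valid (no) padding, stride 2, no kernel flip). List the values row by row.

Output[0,0]: The receptive field on the input at this output position is [4 1 -3 / 4 -3 1 / 5 4 3]. Elementwise product with the kernel and sum: 1·-1 + -3·1 + 4·-2 + -3·-2 + 1·2.

-4 2
-7 -13
15 5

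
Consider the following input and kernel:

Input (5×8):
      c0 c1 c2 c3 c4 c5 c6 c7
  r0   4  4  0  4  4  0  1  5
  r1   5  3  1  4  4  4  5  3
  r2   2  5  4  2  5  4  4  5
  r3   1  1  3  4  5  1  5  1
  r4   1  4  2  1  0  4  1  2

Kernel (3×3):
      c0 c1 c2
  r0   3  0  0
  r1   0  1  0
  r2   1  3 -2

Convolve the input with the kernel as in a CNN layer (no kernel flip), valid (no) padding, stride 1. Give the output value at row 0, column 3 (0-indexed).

25

The receptive field on the input at this output position is [4 4 0 / 4 4 4 / 2 5 4]. Elementwise product with the kernel and sum: 4·3 + 4·1 + 2·1 + 5·3 + 4·-2.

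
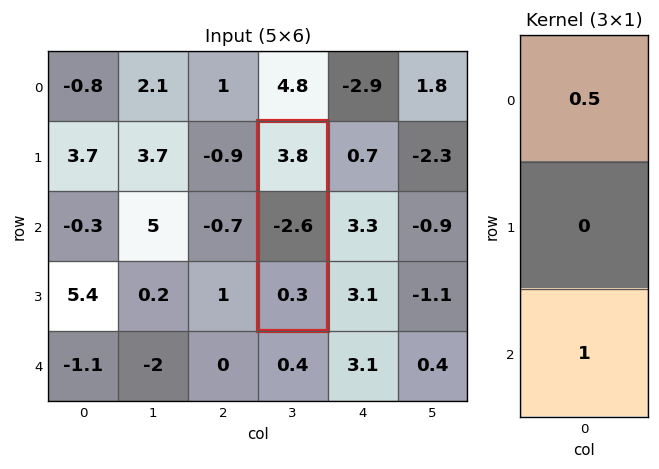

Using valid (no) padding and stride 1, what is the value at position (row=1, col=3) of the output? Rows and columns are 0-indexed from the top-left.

2.2

The receptive field on the input at this output position is [3.8 / -2.6 / 0.3]. Elementwise product with the kernel and sum: 3.8·0.5 + 0.3·1.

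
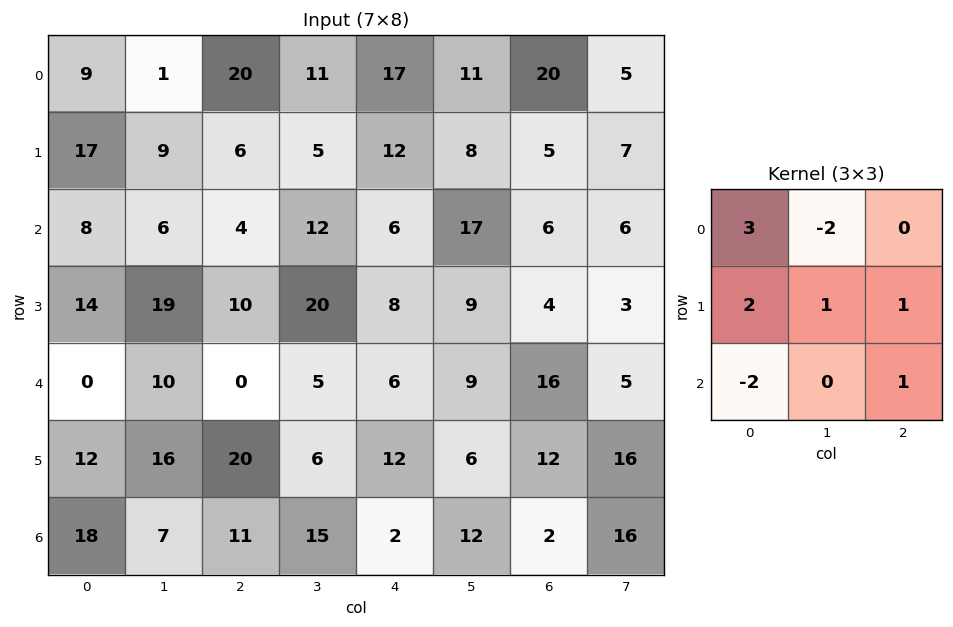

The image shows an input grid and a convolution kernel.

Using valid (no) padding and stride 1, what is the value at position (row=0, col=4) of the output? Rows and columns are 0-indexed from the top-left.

60

The receptive field on the input at this output position is [17 11 20 / 12 8 5 / 6 17 6]. Elementwise product with the kernel and sum: 17·3 + 11·-2 + 12·2 + 8·1 + 5·1 + 6·-2 + 6·1.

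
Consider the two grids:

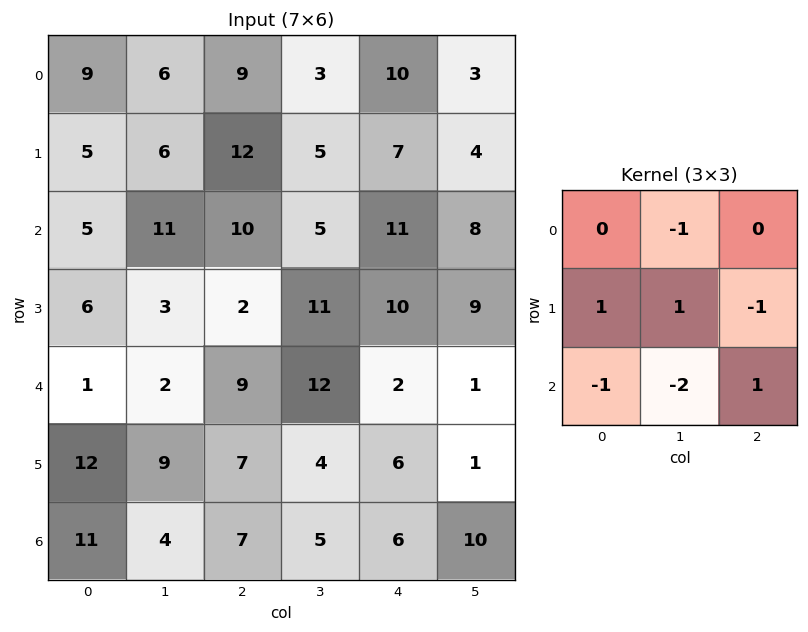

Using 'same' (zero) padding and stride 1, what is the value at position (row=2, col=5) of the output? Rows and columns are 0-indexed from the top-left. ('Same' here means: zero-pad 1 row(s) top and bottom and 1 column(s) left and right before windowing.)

-13

The receptive field on the zero-padded input at this output position is [7 4 0 / 11 8 0 / 10 9 0]. Elementwise product with the kernel and sum: 4·-1 + 11·1 + 8·1 + 0·-1 + 10·-1 + 9·-2 + 0·1.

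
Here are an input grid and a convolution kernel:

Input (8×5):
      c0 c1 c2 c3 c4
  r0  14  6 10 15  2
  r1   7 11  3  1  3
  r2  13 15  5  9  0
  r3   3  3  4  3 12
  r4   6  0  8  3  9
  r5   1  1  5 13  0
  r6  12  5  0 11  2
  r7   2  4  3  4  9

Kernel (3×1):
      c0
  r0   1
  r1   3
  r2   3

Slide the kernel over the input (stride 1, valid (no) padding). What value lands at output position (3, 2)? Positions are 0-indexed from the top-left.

43

The receptive field on the input at this output position is [4 / 8 / 5]. Elementwise product with the kernel and sum: 4·1 + 8·3 + 5·3.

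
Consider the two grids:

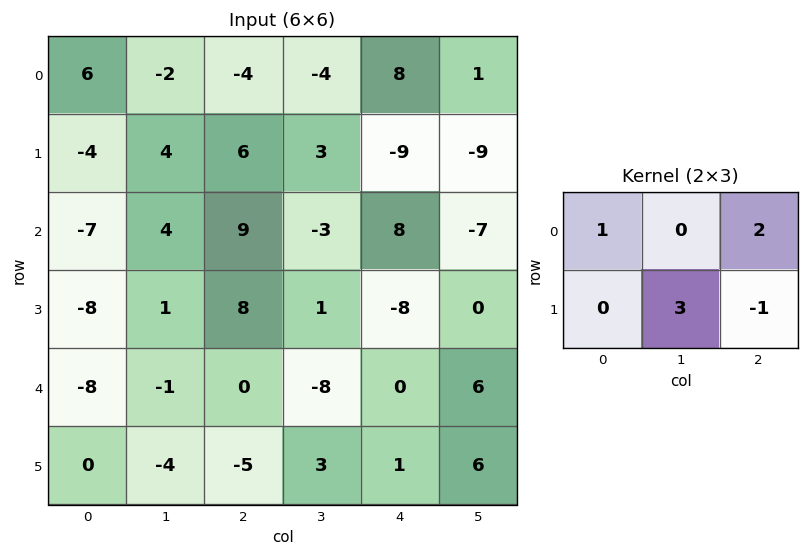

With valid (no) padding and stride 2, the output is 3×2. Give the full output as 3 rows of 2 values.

Output[0,0]: The receptive field on the input at this output position is [6 -2 -4 / -4 4 6]. Elementwise product with the kernel and sum: 6·1 + -4·2 + 4·3 + 6·-1.

4 30
6 36
-15 8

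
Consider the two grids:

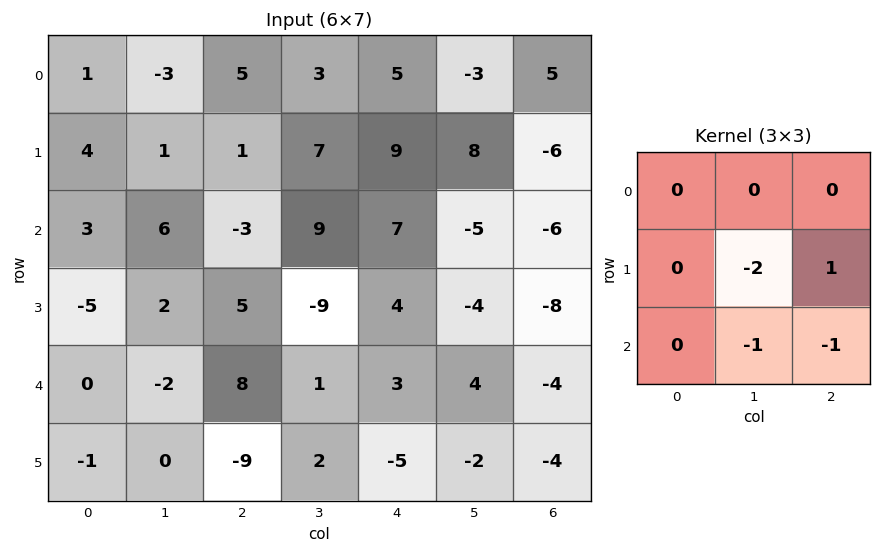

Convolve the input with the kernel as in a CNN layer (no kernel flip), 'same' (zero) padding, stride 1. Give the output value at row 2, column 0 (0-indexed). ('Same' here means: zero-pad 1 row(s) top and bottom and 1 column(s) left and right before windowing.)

3

The receptive field on the zero-padded input at this output position is [0 4 1 / 0 3 6 / 0 -5 2]. Elementwise product with the kernel and sum: 3·-2 + 6·1 + -5·-1 + 2·-1.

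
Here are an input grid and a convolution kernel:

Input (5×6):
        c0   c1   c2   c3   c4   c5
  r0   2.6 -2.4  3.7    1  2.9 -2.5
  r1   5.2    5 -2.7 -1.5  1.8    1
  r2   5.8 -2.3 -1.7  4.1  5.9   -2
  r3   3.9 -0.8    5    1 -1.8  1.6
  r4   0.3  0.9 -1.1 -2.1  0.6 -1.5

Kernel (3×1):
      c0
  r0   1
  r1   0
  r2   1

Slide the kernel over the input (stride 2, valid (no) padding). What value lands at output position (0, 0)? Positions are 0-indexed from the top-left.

The receptive field on the input at this output position is [2.6 / 5.2 / 5.8]. Elementwise product with the kernel and sum: 2.6·1 + 5.8·1.

8.4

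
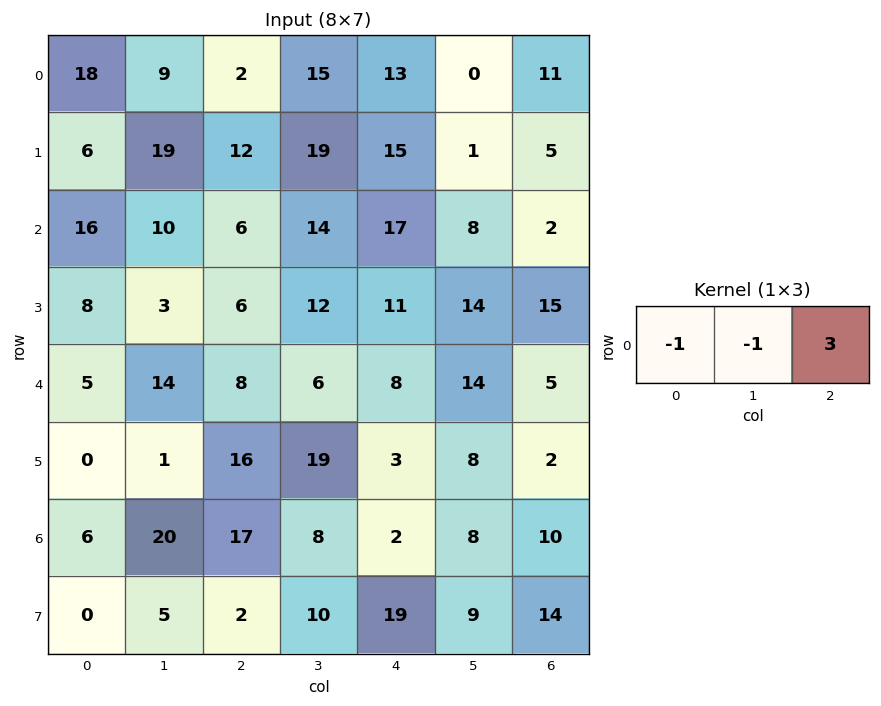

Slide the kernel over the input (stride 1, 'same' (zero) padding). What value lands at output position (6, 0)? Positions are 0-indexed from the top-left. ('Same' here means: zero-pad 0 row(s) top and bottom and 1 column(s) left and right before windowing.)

The receptive field on the zero-padded input at this output position is [0 6 20]. Elementwise product with the kernel and sum: 0·-1 + 6·-1 + 20·3.

54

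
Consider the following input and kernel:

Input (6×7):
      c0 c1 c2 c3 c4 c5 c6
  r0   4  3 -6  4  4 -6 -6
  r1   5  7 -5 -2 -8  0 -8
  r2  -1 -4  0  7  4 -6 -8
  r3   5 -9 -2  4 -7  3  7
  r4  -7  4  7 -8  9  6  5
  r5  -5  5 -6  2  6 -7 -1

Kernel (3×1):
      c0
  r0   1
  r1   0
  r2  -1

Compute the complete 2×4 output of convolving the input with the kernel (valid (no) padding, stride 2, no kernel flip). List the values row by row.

5 -6 0 2
6 -7 -5 -13

Output[0,0]: The receptive field on the input at this output position is [4 / 5 / -1]. Elementwise product with the kernel and sum: 4·1 + -1·-1.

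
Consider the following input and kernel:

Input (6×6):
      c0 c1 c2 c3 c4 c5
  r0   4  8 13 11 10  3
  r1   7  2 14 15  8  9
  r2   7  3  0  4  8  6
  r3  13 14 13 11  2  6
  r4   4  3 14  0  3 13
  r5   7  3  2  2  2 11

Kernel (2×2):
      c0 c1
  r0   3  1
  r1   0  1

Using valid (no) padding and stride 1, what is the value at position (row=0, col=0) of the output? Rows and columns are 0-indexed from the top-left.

The receptive field on the input at this output position is [4 8 / 7 2]. Elementwise product with the kernel and sum: 4·3 + 8·1 + 2·1.

22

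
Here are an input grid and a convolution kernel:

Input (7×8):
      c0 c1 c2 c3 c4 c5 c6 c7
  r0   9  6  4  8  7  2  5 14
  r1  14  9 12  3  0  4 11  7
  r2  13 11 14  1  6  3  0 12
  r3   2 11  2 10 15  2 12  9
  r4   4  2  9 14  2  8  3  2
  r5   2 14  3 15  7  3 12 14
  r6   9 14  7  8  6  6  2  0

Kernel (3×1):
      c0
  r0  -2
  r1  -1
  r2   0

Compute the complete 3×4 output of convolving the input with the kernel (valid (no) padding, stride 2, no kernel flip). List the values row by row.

-32 -20 -14 -21
-28 -30 -27 -12
-10 -21 -11 -18

Output[0,0]: The receptive field on the input at this output position is [9 / 14 / 13]. Elementwise product with the kernel and sum: 9·-2 + 14·-1.
Output[0,1]: The receptive field on the input at this output position is [4 / 12 / 14]. Elementwise product with the kernel and sum: 4·-2 + 12·-1.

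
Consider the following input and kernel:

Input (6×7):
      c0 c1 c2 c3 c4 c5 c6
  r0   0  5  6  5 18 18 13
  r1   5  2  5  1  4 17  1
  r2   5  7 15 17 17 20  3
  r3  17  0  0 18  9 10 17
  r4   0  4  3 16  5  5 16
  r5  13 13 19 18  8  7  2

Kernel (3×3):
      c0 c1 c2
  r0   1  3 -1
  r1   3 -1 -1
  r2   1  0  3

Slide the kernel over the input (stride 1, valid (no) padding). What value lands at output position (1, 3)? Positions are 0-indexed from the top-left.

The receptive field on the input at this output position is [1 4 17 / 17 17 20 / 18 9 10]. Elementwise product with the kernel and sum: 1·1 + 4·3 + 17·-1 + 17·3 + 17·-1 + 20·-1 + 18·1 + 10·3.

58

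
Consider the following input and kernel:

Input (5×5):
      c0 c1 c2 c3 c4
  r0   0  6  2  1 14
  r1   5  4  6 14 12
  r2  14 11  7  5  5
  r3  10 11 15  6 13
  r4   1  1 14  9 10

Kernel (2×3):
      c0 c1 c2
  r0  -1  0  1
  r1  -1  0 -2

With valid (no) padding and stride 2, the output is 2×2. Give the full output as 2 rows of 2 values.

-15 -18
-47 -43

Output[0,0]: The receptive field on the input at this output position is [0 6 2 / 5 4 6]. Elementwise product with the kernel and sum: 0·-1 + 2·1 + 5·-1 + 6·-2.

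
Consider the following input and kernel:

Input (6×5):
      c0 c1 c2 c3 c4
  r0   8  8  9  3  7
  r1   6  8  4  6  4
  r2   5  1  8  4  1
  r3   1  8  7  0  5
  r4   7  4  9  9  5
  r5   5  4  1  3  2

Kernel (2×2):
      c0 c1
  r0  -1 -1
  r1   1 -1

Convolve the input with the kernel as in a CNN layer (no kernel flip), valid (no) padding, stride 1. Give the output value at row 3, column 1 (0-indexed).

The receptive field on the input at this output position is [8 7 / 4 9]. Elementwise product with the kernel and sum: 8·-1 + 7·-1 + 4·1 + 9·-1.

-20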